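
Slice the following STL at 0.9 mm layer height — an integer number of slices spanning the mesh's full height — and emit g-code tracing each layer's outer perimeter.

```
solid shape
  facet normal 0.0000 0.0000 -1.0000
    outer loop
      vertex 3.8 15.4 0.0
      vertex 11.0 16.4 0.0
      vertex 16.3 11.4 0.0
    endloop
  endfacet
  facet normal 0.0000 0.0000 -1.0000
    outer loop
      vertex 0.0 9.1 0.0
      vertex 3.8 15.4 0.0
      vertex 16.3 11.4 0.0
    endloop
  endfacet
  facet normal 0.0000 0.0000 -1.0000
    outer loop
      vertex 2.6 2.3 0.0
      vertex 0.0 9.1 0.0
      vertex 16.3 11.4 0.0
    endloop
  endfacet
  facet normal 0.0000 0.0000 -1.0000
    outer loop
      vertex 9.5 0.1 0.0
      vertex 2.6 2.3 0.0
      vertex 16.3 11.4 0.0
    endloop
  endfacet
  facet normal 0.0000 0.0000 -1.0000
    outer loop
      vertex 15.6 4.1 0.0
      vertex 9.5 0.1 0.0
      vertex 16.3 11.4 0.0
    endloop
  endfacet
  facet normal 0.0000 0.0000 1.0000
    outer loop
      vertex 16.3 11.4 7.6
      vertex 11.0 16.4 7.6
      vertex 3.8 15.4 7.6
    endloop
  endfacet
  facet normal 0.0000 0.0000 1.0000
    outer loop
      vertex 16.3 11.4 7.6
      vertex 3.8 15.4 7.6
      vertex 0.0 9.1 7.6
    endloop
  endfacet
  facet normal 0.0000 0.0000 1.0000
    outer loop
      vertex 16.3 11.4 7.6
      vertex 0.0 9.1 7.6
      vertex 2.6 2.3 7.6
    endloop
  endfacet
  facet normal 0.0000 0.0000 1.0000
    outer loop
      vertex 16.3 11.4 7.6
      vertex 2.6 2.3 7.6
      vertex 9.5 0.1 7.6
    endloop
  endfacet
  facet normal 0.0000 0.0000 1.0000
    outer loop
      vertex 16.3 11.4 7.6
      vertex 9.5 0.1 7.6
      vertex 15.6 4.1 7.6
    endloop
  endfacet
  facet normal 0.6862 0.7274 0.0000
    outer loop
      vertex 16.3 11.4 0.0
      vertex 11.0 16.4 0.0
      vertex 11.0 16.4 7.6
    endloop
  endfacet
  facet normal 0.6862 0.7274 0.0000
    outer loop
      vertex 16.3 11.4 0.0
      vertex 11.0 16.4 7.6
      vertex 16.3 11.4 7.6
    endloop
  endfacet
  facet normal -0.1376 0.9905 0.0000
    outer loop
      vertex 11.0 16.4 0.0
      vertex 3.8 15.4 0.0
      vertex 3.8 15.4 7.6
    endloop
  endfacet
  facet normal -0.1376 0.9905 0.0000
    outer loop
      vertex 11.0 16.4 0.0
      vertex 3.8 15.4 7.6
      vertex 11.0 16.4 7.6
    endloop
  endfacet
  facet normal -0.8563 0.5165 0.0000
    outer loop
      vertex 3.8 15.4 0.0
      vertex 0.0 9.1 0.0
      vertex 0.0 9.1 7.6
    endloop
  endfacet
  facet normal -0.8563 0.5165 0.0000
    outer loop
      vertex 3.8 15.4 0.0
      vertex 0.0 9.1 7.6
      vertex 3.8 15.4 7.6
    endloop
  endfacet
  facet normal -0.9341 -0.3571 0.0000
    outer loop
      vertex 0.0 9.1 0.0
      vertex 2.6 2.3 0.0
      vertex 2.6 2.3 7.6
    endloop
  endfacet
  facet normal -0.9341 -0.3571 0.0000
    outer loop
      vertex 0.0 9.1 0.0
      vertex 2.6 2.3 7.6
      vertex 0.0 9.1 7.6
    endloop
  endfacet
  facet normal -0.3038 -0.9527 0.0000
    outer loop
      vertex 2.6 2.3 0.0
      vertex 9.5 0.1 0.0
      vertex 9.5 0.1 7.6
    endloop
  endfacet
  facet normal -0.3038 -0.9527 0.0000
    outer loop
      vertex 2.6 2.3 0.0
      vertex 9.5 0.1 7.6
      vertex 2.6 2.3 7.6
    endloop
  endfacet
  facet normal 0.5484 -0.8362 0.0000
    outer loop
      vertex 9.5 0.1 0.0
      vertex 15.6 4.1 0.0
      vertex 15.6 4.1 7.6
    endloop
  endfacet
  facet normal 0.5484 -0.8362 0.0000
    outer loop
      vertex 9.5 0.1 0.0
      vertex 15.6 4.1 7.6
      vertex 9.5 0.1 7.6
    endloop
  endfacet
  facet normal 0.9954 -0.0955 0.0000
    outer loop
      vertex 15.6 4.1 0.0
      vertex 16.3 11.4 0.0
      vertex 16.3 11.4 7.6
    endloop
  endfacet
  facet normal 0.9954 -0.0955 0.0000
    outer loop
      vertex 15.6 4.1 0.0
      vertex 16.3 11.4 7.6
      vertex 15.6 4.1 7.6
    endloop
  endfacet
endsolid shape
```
; perimeter-only toolpath
G21 ; units = mm
G90 ; absolute positioning
G28 ; home
; layer 1
G0 Z0.9
G0 X16.3 Y11.4
G1 X11.0 Y16.4
G1 X3.8 Y15.4
G1 X0.0 Y9.1
G1 X2.6 Y2.3
G1 X9.5 Y0.1
G1 X15.6 Y4.1
G1 X16.3 Y11.4
; layer 2
G0 Z1.9
G0 X16.3 Y11.4
G1 X11.0 Y16.4
G1 X3.8 Y15.4
G1 X0.0 Y9.1
G1 X2.6 Y2.3
G1 X9.5 Y0.1
G1 X15.6 Y4.1
G1 X16.3 Y11.4
; layer 3
G0 Z2.8
G0 X16.3 Y11.4
G1 X11.0 Y16.4
G1 X3.8 Y15.4
G1 X0.0 Y9.1
G1 X2.6 Y2.3
G1 X9.5 Y0.1
G1 X15.6 Y4.1
G1 X16.3 Y11.4
; layer 4
G0 Z3.8
G0 X16.3 Y11.4
G1 X11.0 Y16.4
G1 X3.8 Y15.4
G1 X0.0 Y9.1
G1 X2.6 Y2.3
G1 X9.5 Y0.1
G1 X15.6 Y4.1
G1 X16.3 Y11.4
; layer 5
G0 Z4.8
G0 X16.3 Y11.4
G1 X11.0 Y16.4
G1 X3.8 Y15.4
G1 X0.0 Y9.1
G1 X2.6 Y2.3
G1 X9.5 Y0.1
G1 X15.6 Y4.1
G1 X16.3 Y11.4
; layer 6
G0 Z5.7
G0 X16.3 Y11.4
G1 X11.0 Y16.4
G1 X3.8 Y15.4
G1 X0.0 Y9.1
G1 X2.6 Y2.3
G1 X9.5 Y0.1
G1 X15.6 Y4.1
G1 X16.3 Y11.4
; layer 7
G0 Z6.6
G0 X16.3 Y11.4
G1 X11.0 Y16.4
G1 X3.8 Y15.4
G1 X0.0 Y9.1
G1 X2.6 Y2.3
G1 X9.5 Y0.1
G1 X15.6 Y4.1
G1 X16.3 Y11.4
; layer 8
G0 Z7.6
G0 X16.3 Y11.4
G1 X11.0 Y16.4
G1 X3.8 Y15.4
G1 X0.0 Y9.1
G1 X2.6 Y2.3
G1 X9.5 Y0.1
G1 X15.6 Y4.1
G1 X16.3 Y11.4
M2 ; end

The solid is a regular 7-sided prism (a cylinder approximated with 7 flat sides), circumscribed radius ≈ 8.4 mm, height ≈ 7.6 mm. Slicing at Δz = 0.9 mm — 8 equal slices spanning the solid's height, so layer i sits at z = i·h/8 — gives 8 non-empty perimeters. Each is a 7-segment closed polygon; G0 lifts to the layer z and rapids to the start vertex, then G1 traces the edges.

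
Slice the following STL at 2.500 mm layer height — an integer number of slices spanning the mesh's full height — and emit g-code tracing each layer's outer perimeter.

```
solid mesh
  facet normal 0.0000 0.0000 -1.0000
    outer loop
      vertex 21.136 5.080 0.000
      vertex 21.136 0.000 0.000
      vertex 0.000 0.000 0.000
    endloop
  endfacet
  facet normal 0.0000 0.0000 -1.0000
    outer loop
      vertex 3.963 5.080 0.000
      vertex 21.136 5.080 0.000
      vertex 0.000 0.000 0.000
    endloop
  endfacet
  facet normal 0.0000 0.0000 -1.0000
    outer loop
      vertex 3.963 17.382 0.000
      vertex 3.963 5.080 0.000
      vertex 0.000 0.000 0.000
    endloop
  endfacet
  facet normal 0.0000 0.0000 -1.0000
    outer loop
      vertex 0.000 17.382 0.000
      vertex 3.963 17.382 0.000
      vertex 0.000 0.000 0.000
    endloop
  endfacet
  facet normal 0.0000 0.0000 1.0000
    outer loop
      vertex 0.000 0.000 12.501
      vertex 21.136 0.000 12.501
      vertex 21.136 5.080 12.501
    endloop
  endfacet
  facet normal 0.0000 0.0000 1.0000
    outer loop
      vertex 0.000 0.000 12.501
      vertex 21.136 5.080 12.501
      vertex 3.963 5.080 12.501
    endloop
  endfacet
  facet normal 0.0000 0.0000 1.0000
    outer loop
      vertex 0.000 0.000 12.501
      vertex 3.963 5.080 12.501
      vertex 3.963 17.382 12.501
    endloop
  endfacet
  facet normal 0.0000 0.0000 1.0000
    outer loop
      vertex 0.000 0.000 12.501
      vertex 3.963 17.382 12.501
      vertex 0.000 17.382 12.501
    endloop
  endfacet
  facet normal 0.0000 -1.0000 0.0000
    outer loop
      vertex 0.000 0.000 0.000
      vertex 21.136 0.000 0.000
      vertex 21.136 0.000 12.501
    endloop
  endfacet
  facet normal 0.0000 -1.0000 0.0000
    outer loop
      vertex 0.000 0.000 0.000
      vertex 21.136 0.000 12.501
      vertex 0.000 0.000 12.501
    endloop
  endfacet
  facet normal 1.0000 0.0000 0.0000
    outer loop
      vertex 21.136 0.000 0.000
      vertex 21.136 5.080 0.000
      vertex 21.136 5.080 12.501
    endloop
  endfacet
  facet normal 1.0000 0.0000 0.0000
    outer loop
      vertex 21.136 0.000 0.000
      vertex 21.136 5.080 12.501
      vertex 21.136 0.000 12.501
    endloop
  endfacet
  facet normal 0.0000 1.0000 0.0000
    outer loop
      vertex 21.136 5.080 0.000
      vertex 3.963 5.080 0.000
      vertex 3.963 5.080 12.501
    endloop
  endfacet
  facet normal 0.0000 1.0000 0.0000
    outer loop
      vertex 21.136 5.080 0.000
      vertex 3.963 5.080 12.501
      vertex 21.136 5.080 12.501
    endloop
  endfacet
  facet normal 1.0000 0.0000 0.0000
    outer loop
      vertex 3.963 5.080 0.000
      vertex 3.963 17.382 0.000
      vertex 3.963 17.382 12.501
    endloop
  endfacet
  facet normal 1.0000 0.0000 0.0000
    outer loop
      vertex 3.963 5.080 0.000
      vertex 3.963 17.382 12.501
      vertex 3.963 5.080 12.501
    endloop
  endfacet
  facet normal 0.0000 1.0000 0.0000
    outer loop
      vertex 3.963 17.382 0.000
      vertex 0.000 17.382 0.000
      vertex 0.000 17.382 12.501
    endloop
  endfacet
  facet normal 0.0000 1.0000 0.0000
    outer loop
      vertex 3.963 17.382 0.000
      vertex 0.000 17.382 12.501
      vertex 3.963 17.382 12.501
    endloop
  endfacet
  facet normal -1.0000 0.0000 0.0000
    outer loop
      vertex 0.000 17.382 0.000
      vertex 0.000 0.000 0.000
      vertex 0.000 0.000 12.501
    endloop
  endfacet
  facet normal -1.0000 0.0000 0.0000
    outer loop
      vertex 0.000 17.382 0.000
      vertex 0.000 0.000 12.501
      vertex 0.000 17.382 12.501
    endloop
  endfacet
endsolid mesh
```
; perimeter-only toolpath
G21 ; units = mm
G90 ; absolute positioning
G28 ; home
; layer 1
G0 Z2.500
G0 X0.000 Y0.000
G1 X21.136 Y0.000
G1 X21.136 Y5.080
G1 X3.963 Y5.080
G1 X3.963 Y17.382
G1 X0.000 Y17.382
G1 X0.000 Y0.000
; layer 2
G0 Z5.000
G0 X0.000 Y0.000
G1 X21.136 Y0.000
G1 X21.136 Y5.080
G1 X3.963 Y5.080
G1 X3.963 Y17.382
G1 X0.000 Y17.382
G1 X0.000 Y0.000
; layer 3
G0 Z7.501
G0 X0.000 Y0.000
G1 X21.136 Y0.000
G1 X21.136 Y5.080
G1 X3.963 Y5.080
G1 X3.963 Y17.382
G1 X0.000 Y17.382
G1 X0.000 Y0.000
; layer 4
G0 Z10.001
G0 X0.000 Y0.000
G1 X21.136 Y0.000
G1 X21.136 Y5.080
G1 X3.963 Y5.080
G1 X3.963 Y17.382
G1 X0.000 Y17.382
G1 X0.000 Y0.000
; layer 5
G0 Z12.501
G0 X0.000 Y0.000
G1 X21.136 Y0.000
G1 X21.136 Y5.080
G1 X3.963 Y5.080
G1 X3.963 Y17.382
G1 X0.000 Y17.382
G1 X0.000 Y0.000
M2 ; end

The solid is an L-shaped prism: outer 21.1 × 17.4 mm, arm thicknesses ≈ 5.08 mm (horizontal) and 3.96 mm (vertical), extruded 12.5 mm in z. Slicing at Δz = 2.500 mm — 5 equal slices spanning the solid's height, so layer i sits at z = i·h/5 — gives 5 non-empty perimeters. Each is a 6-segment closed polygon; G0 lifts to the layer z and rapids to the start vertex, then G1 traces the edges.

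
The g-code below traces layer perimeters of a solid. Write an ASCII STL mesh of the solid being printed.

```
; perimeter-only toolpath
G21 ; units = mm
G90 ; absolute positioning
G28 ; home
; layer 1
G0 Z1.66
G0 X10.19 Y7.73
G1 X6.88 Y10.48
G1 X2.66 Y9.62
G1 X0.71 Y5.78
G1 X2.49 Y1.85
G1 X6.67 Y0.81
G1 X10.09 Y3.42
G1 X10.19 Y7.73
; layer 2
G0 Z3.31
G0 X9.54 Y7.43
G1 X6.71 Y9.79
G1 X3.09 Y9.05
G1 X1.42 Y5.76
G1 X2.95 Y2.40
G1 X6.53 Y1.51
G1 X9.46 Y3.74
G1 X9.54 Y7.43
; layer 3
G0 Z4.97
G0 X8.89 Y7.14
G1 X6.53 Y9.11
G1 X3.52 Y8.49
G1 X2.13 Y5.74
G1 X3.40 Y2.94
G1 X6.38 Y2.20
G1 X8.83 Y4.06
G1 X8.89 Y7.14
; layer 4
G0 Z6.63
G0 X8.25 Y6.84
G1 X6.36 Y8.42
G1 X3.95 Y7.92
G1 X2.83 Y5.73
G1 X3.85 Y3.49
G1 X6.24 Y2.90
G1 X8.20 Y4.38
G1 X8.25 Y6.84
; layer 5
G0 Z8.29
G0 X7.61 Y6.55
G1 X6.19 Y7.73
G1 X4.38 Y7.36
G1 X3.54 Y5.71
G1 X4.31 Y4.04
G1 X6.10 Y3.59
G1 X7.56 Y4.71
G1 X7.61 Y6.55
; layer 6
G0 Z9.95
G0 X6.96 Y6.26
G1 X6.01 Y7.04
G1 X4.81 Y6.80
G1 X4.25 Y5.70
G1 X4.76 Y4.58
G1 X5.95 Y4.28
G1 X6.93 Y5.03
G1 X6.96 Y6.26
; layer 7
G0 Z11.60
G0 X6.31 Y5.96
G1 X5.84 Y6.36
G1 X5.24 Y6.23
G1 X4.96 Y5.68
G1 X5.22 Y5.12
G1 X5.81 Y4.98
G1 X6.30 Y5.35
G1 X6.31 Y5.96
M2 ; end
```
solid part
  facet normal 0.0000 0.0000 -1.0000
    outer loop
      vertex 2.23 10.18 0.00
      vertex 7.05 11.17 0.00
      vertex 10.83 8.02 0.00
    endloop
  endfacet
  facet normal 0.0000 0.0000 -1.0000
    outer loop
      vertex 0.00 5.79 0.00
      vertex 2.23 10.18 0.00
      vertex 10.83 8.02 0.00
    endloop
  endfacet
  facet normal 0.0000 0.0000 -1.0000
    outer loop
      vertex 2.04 1.31 0.00
      vertex 0.00 5.79 0.00
      vertex 10.83 8.02 0.00
    endloop
  endfacet
  facet normal 0.0000 0.0000 -1.0000
    outer loop
      vertex 6.81 0.12 0.00
      vertex 2.04 1.31 0.00
      vertex 10.83 8.02 0.00
    endloop
  endfacet
  facet normal 0.0000 0.0000 -1.0000
    outer loop
      vertex 10.72 3.10 0.00
      vertex 6.81 0.12 0.00
      vertex 10.83 8.02 0.00
    endloop
  endfacet
  facet normal 0.5974 0.7169 0.3595
    outer loop
      vertex 10.83 8.02 0.00
      vertex 7.05 11.17 0.00
      vertex 5.67 5.67 13.26
    endloop
  endfacet
  facet normal -0.1877 0.9140 0.3596
    outer loop
      vertex 7.05 11.17 0.00
      vertex 2.23 10.18 0.00
      vertex 5.67 5.67 13.26
    endloop
  endfacet
  facet normal -0.8319 0.4226 0.3596
    outer loop
      vertex 2.23 10.18 0.00
      vertex 0.00 5.79 0.00
      vertex 5.67 5.67 13.26
    endloop
  endfacet
  facet normal -0.8492 -0.3867 0.3596
    outer loop
      vertex 0.00 5.79 0.00
      vertex 2.04 1.31 0.00
      vertex 5.67 5.67 13.26
    endloop
  endfacet
  facet normal -0.2259 -0.9054 0.3595
    outer loop
      vertex 2.04 1.31 0.00
      vertex 6.81 0.12 0.00
      vertex 5.67 5.67 13.26
    endloop
  endfacet
  facet normal 0.5657 -0.7422 0.3593
    outer loop
      vertex 6.81 0.12 0.00
      vertex 10.72 3.10 0.00
      vertex 5.67 5.67 13.26
    endloop
  endfacet
  facet normal 0.9330 -0.0209 0.3594
    outer loop
      vertex 10.72 3.10 0.00
      vertex 10.83 8.02 0.00
      vertex 5.67 5.67 13.26
    endloop
  endfacet
endsolid part

The G0 Z moves step by Δz≈1.66 mm. The G1 loops shrink linearly with z, so the solid tapers from its base footprint up to z≈13.3. Closing with a flat bottom cap and the tapered top and triangulating gives 12 facets — a regular 7-sided pyramid, base circumscribed radius ≈ 5.67 mm, apex at z ≈ 13.3 mm.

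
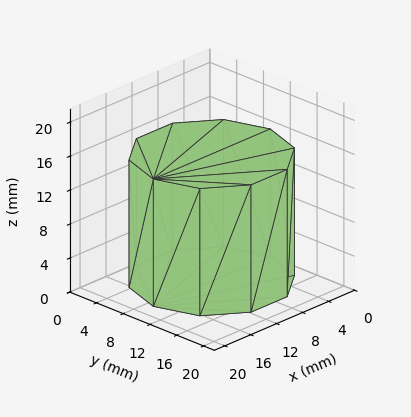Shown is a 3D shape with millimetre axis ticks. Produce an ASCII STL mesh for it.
Reading the render: the shape is a regular 10-sided prism (a cylinder approximated with 10 flat sides), circumscribed radius ≈ 9 mm, height ≈ 15 mm (dimensions read to the nearest mm from the axis ticks). For the STL, each face is triangulated and given an outward normal.

solid part
  facet normal 0.0000 0.0000 -1.0000
    outer loop
      vertex 11.78 17.56 0.00
      vertex 16.28 14.29 0.00
      vertex 18.00 9.00 0.00
    endloop
  endfacet
  facet normal 0.0000 0.0000 -1.0000
    outer loop
      vertex 6.22 17.56 0.00
      vertex 11.78 17.56 0.00
      vertex 18.00 9.00 0.00
    endloop
  endfacet
  facet normal 0.0000 0.0000 -1.0000
    outer loop
      vertex 1.72 14.29 0.00
      vertex 6.22 17.56 0.00
      vertex 18.00 9.00 0.00
    endloop
  endfacet
  facet normal 0.0000 0.0000 -1.0000
    outer loop
      vertex 0.00 9.00 0.00
      vertex 1.72 14.29 0.00
      vertex 18.00 9.00 0.00
    endloop
  endfacet
  facet normal 0.0000 0.0000 -1.0000
    outer loop
      vertex 1.72 3.71 0.00
      vertex 0.00 9.00 0.00
      vertex 18.00 9.00 0.00
    endloop
  endfacet
  facet normal 0.0000 0.0000 -1.0000
    outer loop
      vertex 6.22 0.44 0.00
      vertex 1.72 3.71 0.00
      vertex 18.00 9.00 0.00
    endloop
  endfacet
  facet normal 0.0000 0.0000 -1.0000
    outer loop
      vertex 11.78 0.44 0.00
      vertex 6.22 0.44 0.00
      vertex 18.00 9.00 0.00
    endloop
  endfacet
  facet normal 0.0000 0.0000 -1.0000
    outer loop
      vertex 16.28 3.71 0.00
      vertex 11.78 0.44 0.00
      vertex 18.00 9.00 0.00
    endloop
  endfacet
  facet normal 0.0000 0.0000 1.0000
    outer loop
      vertex 18.00 9.00 15.00
      vertex 16.28 14.29 15.00
      vertex 11.78 17.56 15.00
    endloop
  endfacet
  facet normal 0.0000 0.0000 1.0000
    outer loop
      vertex 18.00 9.00 15.00
      vertex 11.78 17.56 15.00
      vertex 6.22 17.56 15.00
    endloop
  endfacet
  facet normal 0.0000 0.0000 1.0000
    outer loop
      vertex 18.00 9.00 15.00
      vertex 6.22 17.56 15.00
      vertex 1.72 14.29 15.00
    endloop
  endfacet
  facet normal 0.0000 0.0000 1.0000
    outer loop
      vertex 18.00 9.00 15.00
      vertex 1.72 14.29 15.00
      vertex 0.00 9.00 15.00
    endloop
  endfacet
  facet normal 0.0000 0.0000 1.0000
    outer loop
      vertex 18.00 9.00 15.00
      vertex 0.00 9.00 15.00
      vertex 1.72 3.71 15.00
    endloop
  endfacet
  facet normal 0.0000 0.0000 1.0000
    outer loop
      vertex 18.00 9.00 15.00
      vertex 1.72 3.71 15.00
      vertex 6.22 0.44 15.00
    endloop
  endfacet
  facet normal 0.0000 0.0000 1.0000
    outer loop
      vertex 18.00 9.00 15.00
      vertex 6.22 0.44 15.00
      vertex 11.78 0.44 15.00
    endloop
  endfacet
  facet normal 0.0000 0.0000 1.0000
    outer loop
      vertex 18.00 9.00 15.00
      vertex 11.78 0.44 15.00
      vertex 16.28 3.71 15.00
    endloop
  endfacet
  facet normal 0.9510 0.3092 0.0000
    outer loop
      vertex 18.00 9.00 0.00
      vertex 16.28 14.29 0.00
      vertex 16.28 14.29 15.00
    endloop
  endfacet
  facet normal 0.9510 0.3092 0.0000
    outer loop
      vertex 18.00 9.00 0.00
      vertex 16.28 14.29 15.00
      vertex 18.00 9.00 15.00
    endloop
  endfacet
  facet normal 0.5879 0.8090 0.0000
    outer loop
      vertex 16.28 14.29 0.00
      vertex 11.78 17.56 0.00
      vertex 11.78 17.56 15.00
    endloop
  endfacet
  facet normal 0.5879 0.8090 0.0000
    outer loop
      vertex 16.28 14.29 0.00
      vertex 11.78 17.56 15.00
      vertex 16.28 14.29 15.00
    endloop
  endfacet
  facet normal 0.0000 1.0000 0.0000
    outer loop
      vertex 11.78 17.56 0.00
      vertex 6.22 17.56 0.00
      vertex 6.22 17.56 15.00
    endloop
  endfacet
  facet normal 0.0000 1.0000 0.0000
    outer loop
      vertex 11.78 17.56 0.00
      vertex 6.22 17.56 15.00
      vertex 11.78 17.56 15.00
    endloop
  endfacet
  facet normal -0.5879 0.8090 0.0000
    outer loop
      vertex 6.22 17.56 0.00
      vertex 1.72 14.29 0.00
      vertex 1.72 14.29 15.00
    endloop
  endfacet
  facet normal -0.5879 0.8090 0.0000
    outer loop
      vertex 6.22 17.56 0.00
      vertex 1.72 14.29 15.00
      vertex 6.22 17.56 15.00
    endloop
  endfacet
  facet normal -0.9510 0.3092 0.0000
    outer loop
      vertex 1.72 14.29 0.00
      vertex 0.00 9.00 0.00
      vertex 0.00 9.00 15.00
    endloop
  endfacet
  facet normal -0.9510 0.3092 0.0000
    outer loop
      vertex 1.72 14.29 0.00
      vertex 0.00 9.00 15.00
      vertex 1.72 14.29 15.00
    endloop
  endfacet
  facet normal -0.9510 -0.3092 0.0000
    outer loop
      vertex 0.00 9.00 0.00
      vertex 1.72 3.71 0.00
      vertex 1.72 3.71 15.00
    endloop
  endfacet
  facet normal -0.9510 -0.3092 0.0000
    outer loop
      vertex 0.00 9.00 0.00
      vertex 1.72 3.71 15.00
      vertex 0.00 9.00 15.00
    endloop
  endfacet
  facet normal -0.5879 -0.8090 0.0000
    outer loop
      vertex 1.72 3.71 0.00
      vertex 6.22 0.44 0.00
      vertex 6.22 0.44 15.00
    endloop
  endfacet
  facet normal -0.5879 -0.8090 0.0000
    outer loop
      vertex 1.72 3.71 0.00
      vertex 6.22 0.44 15.00
      vertex 1.72 3.71 15.00
    endloop
  endfacet
  facet normal 0.0000 -1.0000 0.0000
    outer loop
      vertex 6.22 0.44 0.00
      vertex 11.78 0.44 0.00
      vertex 11.78 0.44 15.00
    endloop
  endfacet
  facet normal 0.0000 -1.0000 0.0000
    outer loop
      vertex 6.22 0.44 0.00
      vertex 11.78 0.44 15.00
      vertex 6.22 0.44 15.00
    endloop
  endfacet
  facet normal 0.5879 -0.8090 0.0000
    outer loop
      vertex 11.78 0.44 0.00
      vertex 16.28 3.71 0.00
      vertex 16.28 3.71 15.00
    endloop
  endfacet
  facet normal 0.5879 -0.8090 0.0000
    outer loop
      vertex 11.78 0.44 0.00
      vertex 16.28 3.71 15.00
      vertex 11.78 0.44 15.00
    endloop
  endfacet
  facet normal 0.9510 -0.3092 0.0000
    outer loop
      vertex 16.28 3.71 0.00
      vertex 18.00 9.00 0.00
      vertex 18.00 9.00 15.00
    endloop
  endfacet
  facet normal 0.9510 -0.3092 0.0000
    outer loop
      vertex 16.28 3.71 0.00
      vertex 18.00 9.00 15.00
      vertex 16.28 3.71 15.00
    endloop
  endfacet
endsolid part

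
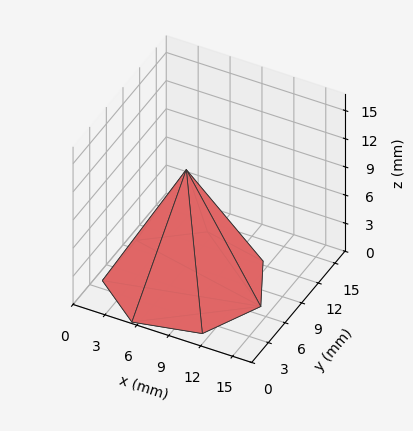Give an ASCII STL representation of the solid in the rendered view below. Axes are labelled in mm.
Reading the render: the shape is a regular 7-sided pyramid, base circumscribed radius ≈ 7 mm, apex at z ≈ 12 mm (dimensions read to the nearest mm from the axis ticks). For the STL, each face is triangulated and given an outward normal.

solid part
  facet normal 0.0000 0.0000 -1.0000
    outer loop
      vertex 5.44 13.82 0.00
      vertex 11.36 12.47 0.00
      vertex 14.00 7.00 0.00
    endloop
  endfacet
  facet normal 0.0000 0.0000 -1.0000
    outer loop
      vertex 0.69 10.04 0.00
      vertex 5.44 13.82 0.00
      vertex 14.00 7.00 0.00
    endloop
  endfacet
  facet normal 0.0000 0.0000 -1.0000
    outer loop
      vertex 0.69 3.96 0.00
      vertex 0.69 10.04 0.00
      vertex 14.00 7.00 0.00
    endloop
  endfacet
  facet normal 0.0000 0.0000 -1.0000
    outer loop
      vertex 5.44 0.18 0.00
      vertex 0.69 3.96 0.00
      vertex 14.00 7.00 0.00
    endloop
  endfacet
  facet normal 0.0000 0.0000 -1.0000
    outer loop
      vertex 11.36 1.53 0.00
      vertex 5.44 0.18 0.00
      vertex 14.00 7.00 0.00
    endloop
  endfacet
  facet normal 0.7973 0.3848 0.4651
    outer loop
      vertex 14.00 7.00 0.00
      vertex 11.36 12.47 0.00
      vertex 7.00 7.00 12.00
    endloop
  endfacet
  facet normal 0.1968 0.8632 0.4650
    outer loop
      vertex 11.36 12.47 0.00
      vertex 5.44 13.82 0.00
      vertex 7.00 7.00 12.00
    endloop
  endfacet
  facet normal -0.5512 0.6926 0.4653
    outer loop
      vertex 5.44 13.82 0.00
      vertex 0.69 10.04 0.00
      vertex 7.00 7.00 12.00
    endloop
  endfacet
  facet normal -0.8851 0.0000 0.4654
    outer loop
      vertex 0.69 10.04 0.00
      vertex 0.69 3.96 0.00
      vertex 7.00 7.00 12.00
    endloop
  endfacet
  facet normal -0.5512 -0.6926 0.4653
    outer loop
      vertex 0.69 3.96 0.00
      vertex 5.44 0.18 0.00
      vertex 7.00 7.00 12.00
    endloop
  endfacet
  facet normal 0.1968 -0.8632 0.4650
    outer loop
      vertex 5.44 0.18 0.00
      vertex 11.36 1.53 0.00
      vertex 7.00 7.00 12.00
    endloop
  endfacet
  facet normal 0.7973 -0.3848 0.4651
    outer loop
      vertex 11.36 1.53 0.00
      vertex 14.00 7.00 0.00
      vertex 7.00 7.00 12.00
    endloop
  endfacet
endsolid part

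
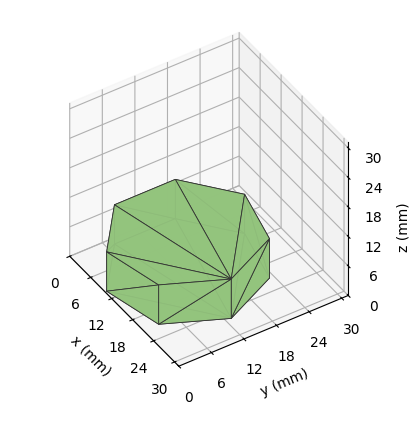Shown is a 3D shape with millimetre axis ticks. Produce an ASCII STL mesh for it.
Reading the render: the shape is a regular 7-sided prism (a cylinder approximated with 7 flat sides), circumscribed radius ≈ 13 mm, height ≈ 8 mm (dimensions read to the nearest mm from the axis ticks). For the STL, each face is triangulated and given an outward normal.

solid part
  facet normal 0.0000 0.0000 -1.0000
    outer loop
      vertex 10.1 25.7 0.0
      vertex 21.1 23.2 0.0
      vertex 26.0 13.0 0.0
    endloop
  endfacet
  facet normal 0.0000 0.0000 -1.0000
    outer loop
      vertex 1.3 18.6 0.0
      vertex 10.1 25.7 0.0
      vertex 26.0 13.0 0.0
    endloop
  endfacet
  facet normal 0.0000 0.0000 -1.0000
    outer loop
      vertex 1.3 7.4 0.0
      vertex 1.3 18.6 0.0
      vertex 26.0 13.0 0.0
    endloop
  endfacet
  facet normal 0.0000 0.0000 -1.0000
    outer loop
      vertex 10.1 0.3 0.0
      vertex 1.3 7.4 0.0
      vertex 26.0 13.0 0.0
    endloop
  endfacet
  facet normal 0.0000 0.0000 -1.0000
    outer loop
      vertex 21.1 2.8 0.0
      vertex 10.1 0.3 0.0
      vertex 26.0 13.0 0.0
    endloop
  endfacet
  facet normal 0.0000 0.0000 1.0000
    outer loop
      vertex 26.0 13.0 8.0
      vertex 21.1 23.2 8.0
      vertex 10.1 25.7 8.0
    endloop
  endfacet
  facet normal 0.0000 0.0000 1.0000
    outer loop
      vertex 26.0 13.0 8.0
      vertex 10.1 25.7 8.0
      vertex 1.3 18.6 8.0
    endloop
  endfacet
  facet normal 0.0000 0.0000 1.0000
    outer loop
      vertex 26.0 13.0 8.0
      vertex 1.3 18.6 8.0
      vertex 1.3 7.4 8.0
    endloop
  endfacet
  facet normal 0.0000 0.0000 1.0000
    outer loop
      vertex 26.0 13.0 8.0
      vertex 1.3 7.4 8.0
      vertex 10.1 0.3 8.0
    endloop
  endfacet
  facet normal 0.0000 0.0000 1.0000
    outer loop
      vertex 26.0 13.0 8.0
      vertex 10.1 0.3 8.0
      vertex 21.1 2.8 8.0
    endloop
  endfacet
  facet normal 0.9014 0.4330 0.0000
    outer loop
      vertex 26.0 13.0 0.0
      vertex 21.1 23.2 0.0
      vertex 21.1 23.2 8.0
    endloop
  endfacet
  facet normal 0.9014 0.4330 0.0000
    outer loop
      vertex 26.0 13.0 0.0
      vertex 21.1 23.2 8.0
      vertex 26.0 13.0 8.0
    endloop
  endfacet
  facet normal 0.2216 0.9751 0.0000
    outer loop
      vertex 21.1 23.2 0.0
      vertex 10.1 25.7 0.0
      vertex 10.1 25.7 8.0
    endloop
  endfacet
  facet normal 0.2216 0.9751 0.0000
    outer loop
      vertex 21.1 23.2 0.0
      vertex 10.1 25.7 8.0
      vertex 21.1 23.2 8.0
    endloop
  endfacet
  facet normal -0.6279 0.7783 0.0000
    outer loop
      vertex 10.1 25.7 0.0
      vertex 1.3 18.6 0.0
      vertex 1.3 18.6 8.0
    endloop
  endfacet
  facet normal -0.6279 0.7783 0.0000
    outer loop
      vertex 10.1 25.7 0.0
      vertex 1.3 18.6 8.0
      vertex 10.1 25.7 8.0
    endloop
  endfacet
  facet normal -1.0000 0.0000 0.0000
    outer loop
      vertex 1.3 18.6 0.0
      vertex 1.3 7.4 0.0
      vertex 1.3 7.4 8.0
    endloop
  endfacet
  facet normal -1.0000 0.0000 0.0000
    outer loop
      vertex 1.3 18.6 0.0
      vertex 1.3 7.4 8.0
      vertex 1.3 18.6 8.0
    endloop
  endfacet
  facet normal -0.6279 -0.7783 0.0000
    outer loop
      vertex 1.3 7.4 0.0
      vertex 10.1 0.3 0.0
      vertex 10.1 0.3 8.0
    endloop
  endfacet
  facet normal -0.6279 -0.7783 0.0000
    outer loop
      vertex 1.3 7.4 0.0
      vertex 10.1 0.3 8.0
      vertex 1.3 7.4 8.0
    endloop
  endfacet
  facet normal 0.2216 -0.9751 0.0000
    outer loop
      vertex 10.1 0.3 0.0
      vertex 21.1 2.8 0.0
      vertex 21.1 2.8 8.0
    endloop
  endfacet
  facet normal 0.2216 -0.9751 0.0000
    outer loop
      vertex 10.1 0.3 0.0
      vertex 21.1 2.8 8.0
      vertex 10.1 0.3 8.0
    endloop
  endfacet
  facet normal 0.9014 -0.4330 0.0000
    outer loop
      vertex 21.1 2.8 0.0
      vertex 26.0 13.0 0.0
      vertex 26.0 13.0 8.0
    endloop
  endfacet
  facet normal 0.9014 -0.4330 0.0000
    outer loop
      vertex 21.1 2.8 0.0
      vertex 26.0 13.0 8.0
      vertex 21.1 2.8 8.0
    endloop
  endfacet
endsolid part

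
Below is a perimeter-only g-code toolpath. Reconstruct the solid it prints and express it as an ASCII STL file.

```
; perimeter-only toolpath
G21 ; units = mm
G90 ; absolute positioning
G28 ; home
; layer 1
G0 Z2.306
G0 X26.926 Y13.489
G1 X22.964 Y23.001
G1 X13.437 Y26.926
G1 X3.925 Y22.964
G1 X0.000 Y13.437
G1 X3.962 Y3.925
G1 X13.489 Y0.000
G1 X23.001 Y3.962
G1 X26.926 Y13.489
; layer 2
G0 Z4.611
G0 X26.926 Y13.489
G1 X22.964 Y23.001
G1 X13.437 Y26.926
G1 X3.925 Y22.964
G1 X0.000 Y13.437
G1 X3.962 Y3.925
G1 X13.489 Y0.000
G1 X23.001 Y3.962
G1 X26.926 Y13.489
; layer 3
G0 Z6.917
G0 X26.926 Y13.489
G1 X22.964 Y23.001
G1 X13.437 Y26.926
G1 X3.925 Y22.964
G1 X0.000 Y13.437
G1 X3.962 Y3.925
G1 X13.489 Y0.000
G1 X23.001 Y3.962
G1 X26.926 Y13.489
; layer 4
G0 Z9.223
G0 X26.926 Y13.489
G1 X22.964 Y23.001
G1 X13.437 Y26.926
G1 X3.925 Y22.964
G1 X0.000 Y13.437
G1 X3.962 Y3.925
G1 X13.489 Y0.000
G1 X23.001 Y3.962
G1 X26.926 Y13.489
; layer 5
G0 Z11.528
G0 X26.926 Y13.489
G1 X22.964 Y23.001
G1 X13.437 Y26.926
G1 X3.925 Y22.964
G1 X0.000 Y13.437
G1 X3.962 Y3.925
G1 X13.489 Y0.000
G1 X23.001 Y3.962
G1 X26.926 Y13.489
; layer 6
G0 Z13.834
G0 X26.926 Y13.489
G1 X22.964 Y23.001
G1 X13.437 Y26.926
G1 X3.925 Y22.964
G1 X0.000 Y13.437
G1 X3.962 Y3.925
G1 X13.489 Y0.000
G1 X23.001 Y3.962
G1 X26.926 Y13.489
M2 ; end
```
solid part
  facet normal 0.0000 0.0000 -1.0000
    outer loop
      vertex 13.437 26.926 0.000
      vertex 22.964 23.001 0.000
      vertex 26.926 13.489 0.000
    endloop
  endfacet
  facet normal 0.0000 0.0000 -1.0000
    outer loop
      vertex 3.925 22.964 0.000
      vertex 13.437 26.926 0.000
      vertex 26.926 13.489 0.000
    endloop
  endfacet
  facet normal 0.0000 0.0000 -1.0000
    outer loop
      vertex 0.000 13.437 0.000
      vertex 3.925 22.964 0.000
      vertex 26.926 13.489 0.000
    endloop
  endfacet
  facet normal 0.0000 0.0000 -1.0000
    outer loop
      vertex 3.962 3.925 0.000
      vertex 0.000 13.437 0.000
      vertex 26.926 13.489 0.000
    endloop
  endfacet
  facet normal 0.0000 0.0000 -1.0000
    outer loop
      vertex 13.489 0.000 0.000
      vertex 3.962 3.925 0.000
      vertex 26.926 13.489 0.000
    endloop
  endfacet
  facet normal 0.0000 0.0000 -1.0000
    outer loop
      vertex 23.001 3.962 0.000
      vertex 13.489 0.000 0.000
      vertex 26.926 13.489 0.000
    endloop
  endfacet
  facet normal 0.0000 0.0000 1.0000
    outer loop
      vertex 26.926 13.489 13.834
      vertex 22.964 23.001 13.834
      vertex 13.437 26.926 13.834
    endloop
  endfacet
  facet normal 0.0000 0.0000 1.0000
    outer loop
      vertex 26.926 13.489 13.834
      vertex 13.437 26.926 13.834
      vertex 3.925 22.964 13.834
    endloop
  endfacet
  facet normal 0.0000 0.0000 1.0000
    outer loop
      vertex 26.926 13.489 13.834
      vertex 3.925 22.964 13.834
      vertex 0.000 13.437 13.834
    endloop
  endfacet
  facet normal 0.0000 0.0000 1.0000
    outer loop
      vertex 26.926 13.489 13.834
      vertex 0.000 13.437 13.834
      vertex 3.962 3.925 13.834
    endloop
  endfacet
  facet normal 0.0000 0.0000 1.0000
    outer loop
      vertex 26.926 13.489 13.834
      vertex 3.962 3.925 13.834
      vertex 13.489 0.000 13.834
    endloop
  endfacet
  facet normal 0.0000 0.0000 1.0000
    outer loop
      vertex 26.926 13.489 13.834
      vertex 13.489 0.000 13.834
      vertex 23.001 3.962 13.834
    endloop
  endfacet
  facet normal 0.9231 0.3845 0.0000
    outer loop
      vertex 26.926 13.489 0.000
      vertex 22.964 23.001 0.000
      vertex 22.964 23.001 13.834
    endloop
  endfacet
  facet normal 0.9231 0.3845 0.0000
    outer loop
      vertex 26.926 13.489 0.000
      vertex 22.964 23.001 13.834
      vertex 26.926 13.489 13.834
    endloop
  endfacet
  facet normal 0.3809 0.9246 0.0000
    outer loop
      vertex 22.964 23.001 0.000
      vertex 13.437 26.926 0.000
      vertex 13.437 26.926 13.834
    endloop
  endfacet
  facet normal 0.3809 0.9246 0.0000
    outer loop
      vertex 22.964 23.001 0.000
      vertex 13.437 26.926 13.834
      vertex 22.964 23.001 13.834
    endloop
  endfacet
  facet normal -0.3845 0.9231 0.0000
    outer loop
      vertex 13.437 26.926 0.000
      vertex 3.925 22.964 0.000
      vertex 3.925 22.964 13.834
    endloop
  endfacet
  facet normal -0.3845 0.9231 0.0000
    outer loop
      vertex 13.437 26.926 0.000
      vertex 3.925 22.964 13.834
      vertex 13.437 26.926 13.834
    endloop
  endfacet
  facet normal -0.9246 0.3809 0.0000
    outer loop
      vertex 3.925 22.964 0.000
      vertex 0.000 13.437 0.000
      vertex 0.000 13.437 13.834
    endloop
  endfacet
  facet normal -0.9246 0.3809 0.0000
    outer loop
      vertex 3.925 22.964 0.000
      vertex 0.000 13.437 13.834
      vertex 3.925 22.964 13.834
    endloop
  endfacet
  facet normal -0.9231 -0.3845 0.0000
    outer loop
      vertex 0.000 13.437 0.000
      vertex 3.962 3.925 0.000
      vertex 3.962 3.925 13.834
    endloop
  endfacet
  facet normal -0.9231 -0.3845 0.0000
    outer loop
      vertex 0.000 13.437 0.000
      vertex 3.962 3.925 13.834
      vertex 0.000 13.437 13.834
    endloop
  endfacet
  facet normal -0.3809 -0.9246 0.0000
    outer loop
      vertex 3.962 3.925 0.000
      vertex 13.489 0.000 0.000
      vertex 13.489 0.000 13.834
    endloop
  endfacet
  facet normal -0.3809 -0.9246 0.0000
    outer loop
      vertex 3.962 3.925 0.000
      vertex 13.489 0.000 13.834
      vertex 3.962 3.925 13.834
    endloop
  endfacet
  facet normal 0.3845 -0.9231 0.0000
    outer loop
      vertex 13.489 0.000 0.000
      vertex 23.001 3.962 0.000
      vertex 23.001 3.962 13.834
    endloop
  endfacet
  facet normal 0.3845 -0.9231 0.0000
    outer loop
      vertex 13.489 0.000 0.000
      vertex 23.001 3.962 13.834
      vertex 13.489 0.000 13.834
    endloop
  endfacet
  facet normal 0.9246 -0.3809 0.0000
    outer loop
      vertex 23.001 3.962 0.000
      vertex 26.926 13.489 0.000
      vertex 26.926 13.489 13.834
    endloop
  endfacet
  facet normal 0.9246 -0.3809 0.0000
    outer loop
      vertex 23.001 3.962 0.000
      vertex 26.926 13.489 13.834
      vertex 23.001 3.962 13.834
    endloop
  endfacet
endsolid part

The G0 Z moves step by Δz≈2.306 mm. Every layer's G1 loop is the same polygon, so the solid is a straight extrusion of it from z=0 to z≈13.8. Closing with flat bottom and top caps and triangulating gives 28 facets — a regular 8-sided prism (a cylinder approximated with 8 flat sides), circumscribed radius ≈ 13.5 mm, height ≈ 13.8 mm.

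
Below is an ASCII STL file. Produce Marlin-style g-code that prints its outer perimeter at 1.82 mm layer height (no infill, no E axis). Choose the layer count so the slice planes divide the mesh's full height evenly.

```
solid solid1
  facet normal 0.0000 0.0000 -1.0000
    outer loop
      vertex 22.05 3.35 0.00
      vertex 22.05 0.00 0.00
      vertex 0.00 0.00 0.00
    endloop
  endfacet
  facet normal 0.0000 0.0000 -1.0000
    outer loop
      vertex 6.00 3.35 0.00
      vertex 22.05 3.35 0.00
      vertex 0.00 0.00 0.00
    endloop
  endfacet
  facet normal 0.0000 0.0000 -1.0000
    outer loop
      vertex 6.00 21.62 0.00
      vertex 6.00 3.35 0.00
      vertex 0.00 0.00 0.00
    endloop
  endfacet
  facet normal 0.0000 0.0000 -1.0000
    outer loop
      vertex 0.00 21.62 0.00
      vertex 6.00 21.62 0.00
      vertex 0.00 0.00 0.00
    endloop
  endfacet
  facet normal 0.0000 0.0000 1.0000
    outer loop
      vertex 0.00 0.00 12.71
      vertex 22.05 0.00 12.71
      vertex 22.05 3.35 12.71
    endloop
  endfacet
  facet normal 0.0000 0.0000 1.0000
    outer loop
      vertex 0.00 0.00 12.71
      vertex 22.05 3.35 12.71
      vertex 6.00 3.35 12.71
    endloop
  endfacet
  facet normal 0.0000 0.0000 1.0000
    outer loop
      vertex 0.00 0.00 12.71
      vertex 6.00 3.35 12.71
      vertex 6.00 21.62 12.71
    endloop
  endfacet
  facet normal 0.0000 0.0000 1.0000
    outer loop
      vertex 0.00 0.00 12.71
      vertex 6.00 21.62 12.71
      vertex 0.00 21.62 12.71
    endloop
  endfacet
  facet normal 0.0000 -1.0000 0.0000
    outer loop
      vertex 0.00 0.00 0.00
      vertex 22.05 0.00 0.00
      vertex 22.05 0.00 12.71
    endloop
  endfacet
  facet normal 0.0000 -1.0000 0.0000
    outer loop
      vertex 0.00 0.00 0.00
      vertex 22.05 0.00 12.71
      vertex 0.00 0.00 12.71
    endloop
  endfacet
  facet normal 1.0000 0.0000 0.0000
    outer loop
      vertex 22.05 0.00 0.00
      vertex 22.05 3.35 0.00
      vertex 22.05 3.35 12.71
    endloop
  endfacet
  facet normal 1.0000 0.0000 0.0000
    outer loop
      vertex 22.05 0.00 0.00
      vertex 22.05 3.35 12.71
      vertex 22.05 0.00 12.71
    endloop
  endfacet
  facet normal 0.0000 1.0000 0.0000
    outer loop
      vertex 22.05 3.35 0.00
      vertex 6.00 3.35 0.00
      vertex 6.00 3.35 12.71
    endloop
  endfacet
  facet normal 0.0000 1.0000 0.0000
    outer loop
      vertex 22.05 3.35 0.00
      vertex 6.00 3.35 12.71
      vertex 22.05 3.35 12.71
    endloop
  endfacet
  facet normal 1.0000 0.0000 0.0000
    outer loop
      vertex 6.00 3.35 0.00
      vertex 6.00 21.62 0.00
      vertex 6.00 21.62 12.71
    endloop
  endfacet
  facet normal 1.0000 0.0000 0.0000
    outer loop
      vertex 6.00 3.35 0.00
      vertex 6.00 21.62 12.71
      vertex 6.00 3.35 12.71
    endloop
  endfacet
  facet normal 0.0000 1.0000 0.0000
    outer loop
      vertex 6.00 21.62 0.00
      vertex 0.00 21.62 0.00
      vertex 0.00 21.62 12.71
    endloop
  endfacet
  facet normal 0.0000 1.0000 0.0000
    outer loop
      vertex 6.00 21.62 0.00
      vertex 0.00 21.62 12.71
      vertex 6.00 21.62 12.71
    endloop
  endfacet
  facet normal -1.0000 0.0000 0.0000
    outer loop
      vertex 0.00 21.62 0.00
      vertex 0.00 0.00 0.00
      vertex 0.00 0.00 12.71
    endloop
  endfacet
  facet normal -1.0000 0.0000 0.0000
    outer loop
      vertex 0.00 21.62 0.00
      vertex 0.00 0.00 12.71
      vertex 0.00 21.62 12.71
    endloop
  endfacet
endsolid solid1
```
; perimeter-only toolpath
G21 ; units = mm
G90 ; absolute positioning
G28 ; home
; layer 1
G0 Z1.82
G0 X0.00 Y0.00
G1 X22.05 Y0.00
G1 X22.05 Y3.35
G1 X6.00 Y3.35
G1 X6.00 Y21.62
G1 X0.00 Y21.62
G1 X0.00 Y0.00
; layer 2
G0 Z3.63
G0 X0.00 Y0.00
G1 X22.05 Y0.00
G1 X22.05 Y3.35
G1 X6.00 Y3.35
G1 X6.00 Y21.62
G1 X0.00 Y21.62
G1 X0.00 Y0.00
; layer 3
G0 Z5.45
G0 X0.00 Y0.00
G1 X22.05 Y0.00
G1 X22.05 Y3.35
G1 X6.00 Y3.35
G1 X6.00 Y21.62
G1 X0.00 Y21.62
G1 X0.00 Y0.00
; layer 4
G0 Z7.26
G0 X0.00 Y0.00
G1 X22.05 Y0.00
G1 X22.05 Y3.35
G1 X6.00 Y3.35
G1 X6.00 Y21.62
G1 X0.00 Y21.62
G1 X0.00 Y0.00
; layer 5
G0 Z9.08
G0 X0.00 Y0.00
G1 X22.05 Y0.00
G1 X22.05 Y3.35
G1 X6.00 Y3.35
G1 X6.00 Y21.62
G1 X0.00 Y21.62
G1 X0.00 Y0.00
; layer 6
G0 Z10.89
G0 X0.00 Y0.00
G1 X22.05 Y0.00
G1 X22.05 Y3.35
G1 X6.00 Y3.35
G1 X6.00 Y21.62
G1 X0.00 Y21.62
G1 X0.00 Y0.00
; layer 7
G0 Z12.71
G0 X0.00 Y0.00
G1 X22.05 Y0.00
G1 X22.05 Y3.35
G1 X6.00 Y3.35
G1 X6.00 Y21.62
G1 X0.00 Y21.62
G1 X0.00 Y0.00
M2 ; end

The solid is an L-shaped prism: outer 22.1 × 21.6 mm, arm thicknesses ≈ 3.35 mm (horizontal) and 6 mm (vertical), extruded 12.7 mm in z. Slicing at Δz = 1.82 mm — 7 equal slices spanning the solid's height, so layer i sits at z = i·h/7 — gives 7 non-empty perimeters. Each is a 6-segment closed polygon; G0 lifts to the layer z and rapids to the start vertex, then G1 traces the edges.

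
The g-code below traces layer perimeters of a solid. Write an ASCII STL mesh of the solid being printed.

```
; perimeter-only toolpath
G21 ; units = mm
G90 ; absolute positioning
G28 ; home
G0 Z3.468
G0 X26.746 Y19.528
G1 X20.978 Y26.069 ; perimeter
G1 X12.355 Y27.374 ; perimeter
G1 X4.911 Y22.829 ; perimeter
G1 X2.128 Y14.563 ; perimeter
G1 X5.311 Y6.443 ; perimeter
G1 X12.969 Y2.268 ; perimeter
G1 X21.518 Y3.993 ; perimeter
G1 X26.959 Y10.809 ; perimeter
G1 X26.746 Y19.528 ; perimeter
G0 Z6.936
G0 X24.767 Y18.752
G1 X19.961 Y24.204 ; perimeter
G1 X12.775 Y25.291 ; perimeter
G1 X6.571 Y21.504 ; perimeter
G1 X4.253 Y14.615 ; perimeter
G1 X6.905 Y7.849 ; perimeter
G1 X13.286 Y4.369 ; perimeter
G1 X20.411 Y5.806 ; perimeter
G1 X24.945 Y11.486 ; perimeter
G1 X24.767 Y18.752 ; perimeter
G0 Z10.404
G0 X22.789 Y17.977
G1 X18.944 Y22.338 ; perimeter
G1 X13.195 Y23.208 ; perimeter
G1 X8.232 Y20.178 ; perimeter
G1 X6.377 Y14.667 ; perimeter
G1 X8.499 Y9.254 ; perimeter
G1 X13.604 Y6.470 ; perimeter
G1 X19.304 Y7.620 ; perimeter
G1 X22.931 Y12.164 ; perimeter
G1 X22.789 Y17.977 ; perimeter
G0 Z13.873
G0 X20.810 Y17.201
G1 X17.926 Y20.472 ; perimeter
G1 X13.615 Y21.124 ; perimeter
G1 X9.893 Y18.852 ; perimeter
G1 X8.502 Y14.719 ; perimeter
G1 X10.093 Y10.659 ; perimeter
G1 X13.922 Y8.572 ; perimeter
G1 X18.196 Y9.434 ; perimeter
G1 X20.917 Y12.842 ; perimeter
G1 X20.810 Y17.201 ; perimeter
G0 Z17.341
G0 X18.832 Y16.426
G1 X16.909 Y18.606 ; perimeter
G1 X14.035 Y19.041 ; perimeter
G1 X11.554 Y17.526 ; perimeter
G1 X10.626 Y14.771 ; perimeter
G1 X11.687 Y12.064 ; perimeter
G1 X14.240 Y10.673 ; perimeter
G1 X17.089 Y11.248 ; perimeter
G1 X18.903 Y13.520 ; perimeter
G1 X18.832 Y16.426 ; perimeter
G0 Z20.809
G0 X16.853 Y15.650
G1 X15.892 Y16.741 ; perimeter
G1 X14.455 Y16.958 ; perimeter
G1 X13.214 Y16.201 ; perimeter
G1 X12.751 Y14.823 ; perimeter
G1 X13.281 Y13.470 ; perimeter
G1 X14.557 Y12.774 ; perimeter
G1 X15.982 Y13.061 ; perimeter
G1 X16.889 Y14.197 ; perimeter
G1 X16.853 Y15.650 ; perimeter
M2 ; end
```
solid part
  facet normal 0.0000 0.0000 -1.0000
    outer loop
      vertex 11.935 29.457 0.000
      vertex 21.995 27.935 0.000
      vertex 28.724 20.303 0.000
    endloop
  endfacet
  facet normal 0.0000 0.0000 -1.0000
    outer loop
      vertex 3.250 24.155 0.000
      vertex 11.935 29.457 0.000
      vertex 28.724 20.303 0.000
    endloop
  endfacet
  facet normal 0.0000 0.0000 -1.0000
    outer loop
      vertex 0.004 14.511 0.000
      vertex 3.250 24.155 0.000
      vertex 28.724 20.303 0.000
    endloop
  endfacet
  facet normal 0.0000 0.0000 -1.0000
    outer loop
      vertex 3.717 5.038 0.000
      vertex 0.004 14.511 0.000
      vertex 28.724 20.303 0.000
    endloop
  endfacet
  facet normal 0.0000 0.0000 -1.0000
    outer loop
      vertex 12.651 0.167 0.000
      vertex 3.717 5.038 0.000
      vertex 28.724 20.303 0.000
    endloop
  endfacet
  facet normal 0.0000 0.0000 -1.0000
    outer loop
      vertex 22.625 2.179 0.000
      vertex 12.651 0.167 0.000
      vertex 28.724 20.303 0.000
    endloop
  endfacet
  facet normal 0.0000 0.0000 -1.0000
    outer loop
      vertex 28.973 10.131 0.000
      vertex 22.625 2.179 0.000
      vertex 28.724 20.303 0.000
    endloop
  endfacet
  facet normal 0.6500 0.5731 0.4990
    outer loop
      vertex 28.724 20.303 0.000
      vertex 21.995 27.935 0.000
      vertex 14.875 14.875 24.277
    endloop
  endfacet
  facet normal 0.1296 0.8569 0.4990
    outer loop
      vertex 21.995 27.935 0.000
      vertex 11.935 29.457 0.000
      vertex 14.875 14.875 24.277
    endloop
  endfacet
  facet normal -0.4516 0.7397 0.4990
    outer loop
      vertex 11.935 29.457 0.000
      vertex 3.250 24.155 0.000
      vertex 14.875 14.875 24.277
    endloop
  endfacet
  facet normal -0.8213 0.2764 0.4990
    outer loop
      vertex 3.250 24.155 0.000
      vertex 0.004 14.511 0.000
      vertex 14.875 14.875 24.277
    endloop
  endfacet
  facet normal -0.8068 -0.3162 0.4990
    outer loop
      vertex 0.004 14.511 0.000
      vertex 3.717 5.038 0.000
      vertex 14.875 14.875 24.277
    endloop
  endfacet
  facet normal -0.4148 -0.7609 0.4990
    outer loop
      vertex 3.717 5.038 0.000
      vertex 12.651 0.167 0.000
      vertex 14.875 14.875 24.277
    endloop
  endfacet
  facet normal 0.1714 -0.8495 0.4990
    outer loop
      vertex 12.651 0.167 0.000
      vertex 22.625 2.179 0.000
      vertex 14.875 14.875 24.277
    endloop
  endfacet
  facet normal 0.6773 -0.5407 0.4990
    outer loop
      vertex 22.625 2.179 0.000
      vertex 28.973 10.131 0.000
      vertex 14.875 14.875 24.277
    endloop
  endfacet
  facet normal 0.8664 0.0212 0.4990
    outer loop
      vertex 28.973 10.131 0.000
      vertex 28.724 20.303 0.000
      vertex 14.875 14.875 24.277
    endloop
  endfacet
endsolid part

The G0 Z moves step by Δz≈3.468 mm. The G1 loops shrink linearly with z, so the solid tapers from its base footprint up to z≈24.3. Closing with a flat bottom cap and the tapered top and triangulating gives 16 facets — a regular 9-sided pyramid, base circumscribed radius ≈ 14.9 mm, apex at z ≈ 24.3 mm.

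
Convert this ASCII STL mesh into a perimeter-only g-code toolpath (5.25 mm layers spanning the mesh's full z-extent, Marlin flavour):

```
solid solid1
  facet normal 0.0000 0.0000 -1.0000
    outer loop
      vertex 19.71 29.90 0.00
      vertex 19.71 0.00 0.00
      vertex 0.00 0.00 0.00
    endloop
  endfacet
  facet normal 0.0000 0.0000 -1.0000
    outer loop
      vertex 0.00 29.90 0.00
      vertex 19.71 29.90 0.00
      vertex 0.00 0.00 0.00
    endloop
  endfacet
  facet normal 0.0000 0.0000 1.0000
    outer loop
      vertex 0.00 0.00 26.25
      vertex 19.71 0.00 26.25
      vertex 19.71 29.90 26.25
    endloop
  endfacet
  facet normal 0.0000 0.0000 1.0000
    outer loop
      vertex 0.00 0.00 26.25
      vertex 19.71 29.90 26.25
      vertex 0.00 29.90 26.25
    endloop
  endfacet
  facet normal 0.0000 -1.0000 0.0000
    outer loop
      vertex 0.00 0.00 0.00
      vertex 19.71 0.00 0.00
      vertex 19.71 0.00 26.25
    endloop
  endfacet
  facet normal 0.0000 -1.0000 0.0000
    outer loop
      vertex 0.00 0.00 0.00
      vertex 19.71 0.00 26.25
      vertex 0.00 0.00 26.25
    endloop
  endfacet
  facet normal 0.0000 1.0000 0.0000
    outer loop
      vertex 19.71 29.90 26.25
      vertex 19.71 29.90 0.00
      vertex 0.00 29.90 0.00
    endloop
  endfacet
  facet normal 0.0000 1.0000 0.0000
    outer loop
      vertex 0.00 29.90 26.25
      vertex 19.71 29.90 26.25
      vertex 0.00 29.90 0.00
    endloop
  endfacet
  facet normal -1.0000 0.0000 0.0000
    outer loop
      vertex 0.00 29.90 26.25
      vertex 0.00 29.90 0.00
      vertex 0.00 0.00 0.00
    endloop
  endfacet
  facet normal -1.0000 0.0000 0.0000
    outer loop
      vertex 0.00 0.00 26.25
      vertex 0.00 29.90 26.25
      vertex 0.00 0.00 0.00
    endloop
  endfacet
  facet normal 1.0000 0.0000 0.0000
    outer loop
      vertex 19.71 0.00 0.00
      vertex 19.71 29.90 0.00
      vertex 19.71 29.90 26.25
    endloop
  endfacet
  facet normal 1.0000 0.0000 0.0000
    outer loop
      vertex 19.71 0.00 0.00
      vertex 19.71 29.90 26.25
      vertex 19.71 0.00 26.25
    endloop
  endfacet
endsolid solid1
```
; perimeter-only toolpath
G21 ; units = mm
G90 ; absolute positioning
G28 ; home
; layer 1
G0 Z5.25
G0 X0.00 Y0.00
G1 X19.71 Y0.00
G1 X19.71 Y29.90
G1 X0.00 Y29.90
G1 X0.00 Y0.00
; layer 2
G0 Z10.50
G0 X0.00 Y0.00
G1 X19.71 Y0.00
G1 X19.71 Y29.90
G1 X0.00 Y29.90
G1 X0.00 Y0.00
; layer 3
G0 Z15.75
G0 X0.00 Y0.00
G1 X19.71 Y0.00
G1 X19.71 Y29.90
G1 X0.00 Y29.90
G1 X0.00 Y0.00
; layer 4
G0 Z21.00
G0 X0.00 Y0.00
G1 X19.71 Y0.00
G1 X19.71 Y29.90
G1 X0.00 Y29.90
G1 X0.00 Y0.00
; layer 5
G0 Z26.25
G0 X0.00 Y0.00
G1 X19.71 Y0.00
G1 X19.71 Y29.90
G1 X0.00 Y29.90
G1 X0.00 Y0.00
M2 ; end

The solid is a rectangular box, roughly 19.7 × 29.9 mm footprint and 26.2 mm tall. Slicing at Δz = 5.25 mm — 5 equal slices spanning the solid's height, so layer i sits at z = i·h/5 — gives 5 non-empty perimeters. Each is a 4-segment closed polygon; G0 lifts to the layer z and rapids to the start vertex, then G1 traces the edges.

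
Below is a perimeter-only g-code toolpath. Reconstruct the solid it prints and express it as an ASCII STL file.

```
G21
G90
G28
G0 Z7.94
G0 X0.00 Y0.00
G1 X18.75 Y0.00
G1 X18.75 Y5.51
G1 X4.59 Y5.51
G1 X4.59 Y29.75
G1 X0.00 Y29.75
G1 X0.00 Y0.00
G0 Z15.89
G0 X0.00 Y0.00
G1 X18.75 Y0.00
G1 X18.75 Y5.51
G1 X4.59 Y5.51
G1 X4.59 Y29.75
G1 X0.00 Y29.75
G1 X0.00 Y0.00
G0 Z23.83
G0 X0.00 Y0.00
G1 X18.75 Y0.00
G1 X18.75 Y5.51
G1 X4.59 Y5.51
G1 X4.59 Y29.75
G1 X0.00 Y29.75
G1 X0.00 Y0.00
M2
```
solid part
  facet normal 0.0000 0.0000 -1.0000
    outer loop
      vertex 18.75 5.51 0.00
      vertex 18.75 0.00 0.00
      vertex 0.00 0.00 0.00
    endloop
  endfacet
  facet normal 0.0000 0.0000 -1.0000
    outer loop
      vertex 4.59 5.51 0.00
      vertex 18.75 5.51 0.00
      vertex 0.00 0.00 0.00
    endloop
  endfacet
  facet normal 0.0000 0.0000 -1.0000
    outer loop
      vertex 4.59 29.75 0.00
      vertex 4.59 5.51 0.00
      vertex 0.00 0.00 0.00
    endloop
  endfacet
  facet normal 0.0000 0.0000 -1.0000
    outer loop
      vertex 0.00 29.75 0.00
      vertex 4.59 29.75 0.00
      vertex 0.00 0.00 0.00
    endloop
  endfacet
  facet normal 0.0000 0.0000 1.0000
    outer loop
      vertex 0.00 0.00 23.83
      vertex 18.75 0.00 23.83
      vertex 18.75 5.51 23.83
    endloop
  endfacet
  facet normal 0.0000 0.0000 1.0000
    outer loop
      vertex 0.00 0.00 23.83
      vertex 18.75 5.51 23.83
      vertex 4.59 5.51 23.83
    endloop
  endfacet
  facet normal 0.0000 0.0000 1.0000
    outer loop
      vertex 0.00 0.00 23.83
      vertex 4.59 5.51 23.83
      vertex 4.59 29.75 23.83
    endloop
  endfacet
  facet normal 0.0000 0.0000 1.0000
    outer loop
      vertex 0.00 0.00 23.83
      vertex 4.59 29.75 23.83
      vertex 0.00 29.75 23.83
    endloop
  endfacet
  facet normal 0.0000 -1.0000 0.0000
    outer loop
      vertex 0.00 0.00 0.00
      vertex 18.75 0.00 0.00
      vertex 18.75 0.00 23.83
    endloop
  endfacet
  facet normal 0.0000 -1.0000 0.0000
    outer loop
      vertex 0.00 0.00 0.00
      vertex 18.75 0.00 23.83
      vertex 0.00 0.00 23.83
    endloop
  endfacet
  facet normal 1.0000 0.0000 0.0000
    outer loop
      vertex 18.75 0.00 0.00
      vertex 18.75 5.51 0.00
      vertex 18.75 5.51 23.83
    endloop
  endfacet
  facet normal 1.0000 0.0000 0.0000
    outer loop
      vertex 18.75 0.00 0.00
      vertex 18.75 5.51 23.83
      vertex 18.75 0.00 23.83
    endloop
  endfacet
  facet normal 0.0000 1.0000 0.0000
    outer loop
      vertex 18.75 5.51 0.00
      vertex 4.59 5.51 0.00
      vertex 4.59 5.51 23.83
    endloop
  endfacet
  facet normal 0.0000 1.0000 0.0000
    outer loop
      vertex 18.75 5.51 0.00
      vertex 4.59 5.51 23.83
      vertex 18.75 5.51 23.83
    endloop
  endfacet
  facet normal 1.0000 0.0000 0.0000
    outer loop
      vertex 4.59 5.51 0.00
      vertex 4.59 29.75 0.00
      vertex 4.59 29.75 23.83
    endloop
  endfacet
  facet normal 1.0000 0.0000 0.0000
    outer loop
      vertex 4.59 5.51 0.00
      vertex 4.59 29.75 23.83
      vertex 4.59 5.51 23.83
    endloop
  endfacet
  facet normal 0.0000 1.0000 0.0000
    outer loop
      vertex 4.59 29.75 0.00
      vertex 0.00 29.75 0.00
      vertex 0.00 29.75 23.83
    endloop
  endfacet
  facet normal 0.0000 1.0000 0.0000
    outer loop
      vertex 4.59 29.75 0.00
      vertex 0.00 29.75 23.83
      vertex 4.59 29.75 23.83
    endloop
  endfacet
  facet normal -1.0000 0.0000 0.0000
    outer loop
      vertex 0.00 29.75 0.00
      vertex 0.00 0.00 0.00
      vertex 0.00 0.00 23.83
    endloop
  endfacet
  facet normal -1.0000 0.0000 0.0000
    outer loop
      vertex 0.00 29.75 0.00
      vertex 0.00 0.00 23.83
      vertex 0.00 29.75 23.83
    endloop
  endfacet
endsolid part

The G0 Z moves step by Δz≈7.94 mm. Every layer's G1 loop is the same polygon, so the solid is a straight extrusion of it from z=0 to z≈23.8. Closing with flat bottom and top caps and triangulating gives 20 facets — an L-shaped prism: outer 18.8 × 29.8 mm, arm thicknesses ≈ 5.51 mm (horizontal) and 4.59 mm (vertical), extruded 23.8 mm in z.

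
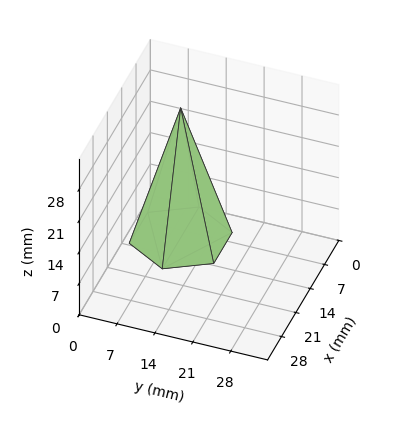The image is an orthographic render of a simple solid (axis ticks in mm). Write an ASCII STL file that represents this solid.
Reading the render: the shape is a regular 6-sided pyramid, base circumscribed radius ≈ 9 mm, apex at z ≈ 29 mm (dimensions read to the nearest mm from the axis ticks). For the STL, each face is triangulated and given an outward normal.

solid part
  facet normal 0.0000 0.0000 -1.0000
    outer loop
      vertex 4.500 16.794 0.000
      vertex 13.500 16.794 0.000
      vertex 18.000 9.000 0.000
    endloop
  endfacet
  facet normal 0.0000 0.0000 -1.0000
    outer loop
      vertex 0.000 9.000 0.000
      vertex 4.500 16.794 0.000
      vertex 18.000 9.000 0.000
    endloop
  endfacet
  facet normal 0.0000 0.0000 -1.0000
    outer loop
      vertex 4.500 1.206 0.000
      vertex 0.000 9.000 0.000
      vertex 18.000 9.000 0.000
    endloop
  endfacet
  facet normal 0.0000 0.0000 -1.0000
    outer loop
      vertex 13.500 1.206 0.000
      vertex 4.500 1.206 0.000
      vertex 18.000 9.000 0.000
    endloop
  endfacet
  facet normal 0.8363 0.4829 0.2596
    outer loop
      vertex 18.000 9.000 0.000
      vertex 13.500 16.794 0.000
      vertex 9.000 9.000 29.000
    endloop
  endfacet
  facet normal 0.0000 0.9657 0.2595
    outer loop
      vertex 13.500 16.794 0.000
      vertex 4.500 16.794 0.000
      vertex 9.000 9.000 29.000
    endloop
  endfacet
  facet normal -0.8363 0.4829 0.2596
    outer loop
      vertex 4.500 16.794 0.000
      vertex 0.000 9.000 0.000
      vertex 9.000 9.000 29.000
    endloop
  endfacet
  facet normal -0.8363 -0.4829 0.2596
    outer loop
      vertex 0.000 9.000 0.000
      vertex 4.500 1.206 0.000
      vertex 9.000 9.000 29.000
    endloop
  endfacet
  facet normal 0.0000 -0.9657 0.2595
    outer loop
      vertex 4.500 1.206 0.000
      vertex 13.500 1.206 0.000
      vertex 9.000 9.000 29.000
    endloop
  endfacet
  facet normal 0.8363 -0.4829 0.2596
    outer loop
      vertex 13.500 1.206 0.000
      vertex 18.000 9.000 0.000
      vertex 9.000 9.000 29.000
    endloop
  endfacet
endsolid part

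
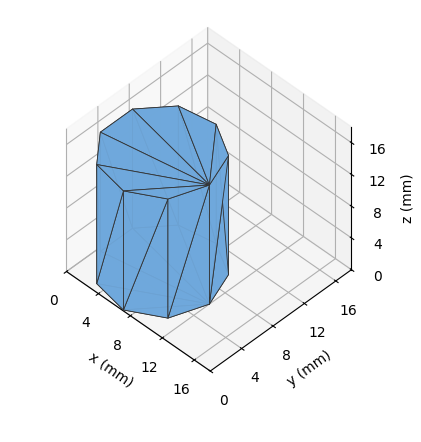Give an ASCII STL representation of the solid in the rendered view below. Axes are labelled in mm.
Reading the render: the shape is a regular 9-sided prism (a cylinder approximated with 9 flat sides), circumscribed radius ≈ 6 mm, height ≈ 15 mm (dimensions read to the nearest mm from the axis ticks). For the STL, each face is triangulated and given an outward normal.

solid part
  facet normal 0.0000 0.0000 -1.0000
    outer loop
      vertex 7.04 11.91 0.00
      vertex 10.60 9.86 0.00
      vertex 12.00 6.00 0.00
    endloop
  endfacet
  facet normal 0.0000 0.0000 -1.0000
    outer loop
      vertex 3.00 11.20 0.00
      vertex 7.04 11.91 0.00
      vertex 12.00 6.00 0.00
    endloop
  endfacet
  facet normal 0.0000 0.0000 -1.0000
    outer loop
      vertex 0.36 8.05 0.00
      vertex 3.00 11.20 0.00
      vertex 12.00 6.00 0.00
    endloop
  endfacet
  facet normal 0.0000 0.0000 -1.0000
    outer loop
      vertex 0.36 3.95 0.00
      vertex 0.36 8.05 0.00
      vertex 12.00 6.00 0.00
    endloop
  endfacet
  facet normal 0.0000 0.0000 -1.0000
    outer loop
      vertex 3.00 0.80 0.00
      vertex 0.36 3.95 0.00
      vertex 12.00 6.00 0.00
    endloop
  endfacet
  facet normal 0.0000 0.0000 -1.0000
    outer loop
      vertex 7.04 0.09 0.00
      vertex 3.00 0.80 0.00
      vertex 12.00 6.00 0.00
    endloop
  endfacet
  facet normal 0.0000 0.0000 -1.0000
    outer loop
      vertex 10.60 2.14 0.00
      vertex 7.04 0.09 0.00
      vertex 12.00 6.00 0.00
    endloop
  endfacet
  facet normal 0.0000 0.0000 1.0000
    outer loop
      vertex 12.00 6.00 15.00
      vertex 10.60 9.86 15.00
      vertex 7.04 11.91 15.00
    endloop
  endfacet
  facet normal 0.0000 0.0000 1.0000
    outer loop
      vertex 12.00 6.00 15.00
      vertex 7.04 11.91 15.00
      vertex 3.00 11.20 15.00
    endloop
  endfacet
  facet normal 0.0000 0.0000 1.0000
    outer loop
      vertex 12.00 6.00 15.00
      vertex 3.00 11.20 15.00
      vertex 0.36 8.05 15.00
    endloop
  endfacet
  facet normal 0.0000 0.0000 1.0000
    outer loop
      vertex 12.00 6.00 15.00
      vertex 0.36 8.05 15.00
      vertex 0.36 3.95 15.00
    endloop
  endfacet
  facet normal 0.0000 0.0000 1.0000
    outer loop
      vertex 12.00 6.00 15.00
      vertex 0.36 3.95 15.00
      vertex 3.00 0.80 15.00
    endloop
  endfacet
  facet normal 0.0000 0.0000 1.0000
    outer loop
      vertex 12.00 6.00 15.00
      vertex 3.00 0.80 15.00
      vertex 7.04 0.09 15.00
    endloop
  endfacet
  facet normal 0.0000 0.0000 1.0000
    outer loop
      vertex 12.00 6.00 15.00
      vertex 7.04 0.09 15.00
      vertex 10.60 2.14 15.00
    endloop
  endfacet
  facet normal 0.9401 0.3410 0.0000
    outer loop
      vertex 12.00 6.00 0.00
      vertex 10.60 9.86 0.00
      vertex 10.60 9.86 15.00
    endloop
  endfacet
  facet normal 0.9401 0.3410 0.0000
    outer loop
      vertex 12.00 6.00 0.00
      vertex 10.60 9.86 15.00
      vertex 12.00 6.00 15.00
    endloop
  endfacet
  facet normal 0.4990 0.8666 0.0000
    outer loop
      vertex 10.60 9.86 0.00
      vertex 7.04 11.91 0.00
      vertex 7.04 11.91 15.00
    endloop
  endfacet
  facet normal 0.4990 0.8666 0.0000
    outer loop
      vertex 10.60 9.86 0.00
      vertex 7.04 11.91 15.00
      vertex 10.60 9.86 15.00
    endloop
  endfacet
  facet normal -0.1731 0.9849 0.0000
    outer loop
      vertex 7.04 11.91 0.00
      vertex 3.00 11.20 0.00
      vertex 3.00 11.20 15.00
    endloop
  endfacet
  facet normal -0.1731 0.9849 0.0000
    outer loop
      vertex 7.04 11.91 0.00
      vertex 3.00 11.20 15.00
      vertex 7.04 11.91 15.00
    endloop
  endfacet
  facet normal -0.7664 0.6423 0.0000
    outer loop
      vertex 3.00 11.20 0.00
      vertex 0.36 8.05 0.00
      vertex 0.36 8.05 15.00
    endloop
  endfacet
  facet normal -0.7664 0.6423 0.0000
    outer loop
      vertex 3.00 11.20 0.00
      vertex 0.36 8.05 15.00
      vertex 3.00 11.20 15.00
    endloop
  endfacet
  facet normal -1.0000 0.0000 0.0000
    outer loop
      vertex 0.36 8.05 0.00
      vertex 0.36 3.95 0.00
      vertex 0.36 3.95 15.00
    endloop
  endfacet
  facet normal -1.0000 0.0000 0.0000
    outer loop
      vertex 0.36 8.05 0.00
      vertex 0.36 3.95 15.00
      vertex 0.36 8.05 15.00
    endloop
  endfacet
  facet normal -0.7664 -0.6423 0.0000
    outer loop
      vertex 0.36 3.95 0.00
      vertex 3.00 0.80 0.00
      vertex 3.00 0.80 15.00
    endloop
  endfacet
  facet normal -0.7664 -0.6423 0.0000
    outer loop
      vertex 0.36 3.95 0.00
      vertex 3.00 0.80 15.00
      vertex 0.36 3.95 15.00
    endloop
  endfacet
  facet normal -0.1731 -0.9849 0.0000
    outer loop
      vertex 3.00 0.80 0.00
      vertex 7.04 0.09 0.00
      vertex 7.04 0.09 15.00
    endloop
  endfacet
  facet normal -0.1731 -0.9849 0.0000
    outer loop
      vertex 3.00 0.80 0.00
      vertex 7.04 0.09 15.00
      vertex 3.00 0.80 15.00
    endloop
  endfacet
  facet normal 0.4990 -0.8666 0.0000
    outer loop
      vertex 7.04 0.09 0.00
      vertex 10.60 2.14 0.00
      vertex 10.60 2.14 15.00
    endloop
  endfacet
  facet normal 0.4990 -0.8666 0.0000
    outer loop
      vertex 7.04 0.09 0.00
      vertex 10.60 2.14 15.00
      vertex 7.04 0.09 15.00
    endloop
  endfacet
  facet normal 0.9401 -0.3410 0.0000
    outer loop
      vertex 10.60 2.14 0.00
      vertex 12.00 6.00 0.00
      vertex 12.00 6.00 15.00
    endloop
  endfacet
  facet normal 0.9401 -0.3410 0.0000
    outer loop
      vertex 10.60 2.14 0.00
      vertex 12.00 6.00 15.00
      vertex 10.60 2.14 15.00
    endloop
  endfacet
endsolid part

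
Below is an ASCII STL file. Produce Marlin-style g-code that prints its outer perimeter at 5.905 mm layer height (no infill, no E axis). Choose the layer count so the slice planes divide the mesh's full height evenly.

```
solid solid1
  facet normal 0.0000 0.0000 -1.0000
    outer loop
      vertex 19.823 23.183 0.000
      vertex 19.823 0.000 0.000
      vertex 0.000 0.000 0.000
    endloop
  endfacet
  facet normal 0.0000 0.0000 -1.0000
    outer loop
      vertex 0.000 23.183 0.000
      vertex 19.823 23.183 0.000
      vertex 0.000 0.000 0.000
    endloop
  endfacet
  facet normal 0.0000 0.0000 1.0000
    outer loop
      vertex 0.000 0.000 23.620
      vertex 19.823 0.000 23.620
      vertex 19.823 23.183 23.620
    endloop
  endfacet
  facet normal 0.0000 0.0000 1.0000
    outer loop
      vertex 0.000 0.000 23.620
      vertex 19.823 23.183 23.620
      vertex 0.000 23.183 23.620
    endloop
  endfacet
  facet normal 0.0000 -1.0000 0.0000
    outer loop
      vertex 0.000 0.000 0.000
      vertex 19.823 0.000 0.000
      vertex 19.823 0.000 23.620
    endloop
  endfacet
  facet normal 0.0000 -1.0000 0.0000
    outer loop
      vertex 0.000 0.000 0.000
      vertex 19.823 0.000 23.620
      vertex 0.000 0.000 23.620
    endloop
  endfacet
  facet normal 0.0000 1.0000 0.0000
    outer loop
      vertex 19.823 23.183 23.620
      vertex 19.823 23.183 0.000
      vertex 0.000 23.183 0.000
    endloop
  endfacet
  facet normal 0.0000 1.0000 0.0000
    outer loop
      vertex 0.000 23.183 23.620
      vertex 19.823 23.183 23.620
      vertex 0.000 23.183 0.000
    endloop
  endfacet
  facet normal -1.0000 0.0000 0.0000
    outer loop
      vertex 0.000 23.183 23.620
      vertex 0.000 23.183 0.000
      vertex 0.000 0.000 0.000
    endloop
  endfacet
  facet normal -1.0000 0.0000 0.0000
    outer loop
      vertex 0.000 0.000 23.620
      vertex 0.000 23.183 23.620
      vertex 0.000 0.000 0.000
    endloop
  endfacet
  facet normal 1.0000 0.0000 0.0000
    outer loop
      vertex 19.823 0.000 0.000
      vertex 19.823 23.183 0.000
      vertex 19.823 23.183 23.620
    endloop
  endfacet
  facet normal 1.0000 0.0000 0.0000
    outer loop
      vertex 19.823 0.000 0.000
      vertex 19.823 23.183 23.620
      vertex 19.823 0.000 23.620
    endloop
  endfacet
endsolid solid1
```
; perimeter-only toolpath
G21 ; units = mm
G90 ; absolute positioning
G28 ; home
; layer 1
G0 Z5.905
G0 X0.000 Y0.000
G1 X19.823 Y0.000
G1 X19.823 Y23.183
G1 X0.000 Y23.183
G1 X0.000 Y0.000
; layer 2
G0 Z11.810
G0 X0.000 Y0.000
G1 X19.823 Y0.000
G1 X19.823 Y23.183
G1 X0.000 Y23.183
G1 X0.000 Y0.000
; layer 3
G0 Z17.715
G0 X0.000 Y0.000
G1 X19.823 Y0.000
G1 X19.823 Y23.183
G1 X0.000 Y23.183
G1 X0.000 Y0.000
; layer 4
G0 Z23.620
G0 X0.000 Y0.000
G1 X19.823 Y0.000
G1 X19.823 Y23.183
G1 X0.000 Y23.183
G1 X0.000 Y0.000
M2 ; end

The solid is a rectangular box, roughly 19.8 × 23.2 mm footprint and 23.6 mm tall. Slicing at Δz = 5.905 mm — 4 equal slices spanning the solid's height, so layer i sits at z = i·h/4 — gives 4 non-empty perimeters. Each is a 4-segment closed polygon; G0 lifts to the layer z and rapids to the start vertex, then G1 traces the edges.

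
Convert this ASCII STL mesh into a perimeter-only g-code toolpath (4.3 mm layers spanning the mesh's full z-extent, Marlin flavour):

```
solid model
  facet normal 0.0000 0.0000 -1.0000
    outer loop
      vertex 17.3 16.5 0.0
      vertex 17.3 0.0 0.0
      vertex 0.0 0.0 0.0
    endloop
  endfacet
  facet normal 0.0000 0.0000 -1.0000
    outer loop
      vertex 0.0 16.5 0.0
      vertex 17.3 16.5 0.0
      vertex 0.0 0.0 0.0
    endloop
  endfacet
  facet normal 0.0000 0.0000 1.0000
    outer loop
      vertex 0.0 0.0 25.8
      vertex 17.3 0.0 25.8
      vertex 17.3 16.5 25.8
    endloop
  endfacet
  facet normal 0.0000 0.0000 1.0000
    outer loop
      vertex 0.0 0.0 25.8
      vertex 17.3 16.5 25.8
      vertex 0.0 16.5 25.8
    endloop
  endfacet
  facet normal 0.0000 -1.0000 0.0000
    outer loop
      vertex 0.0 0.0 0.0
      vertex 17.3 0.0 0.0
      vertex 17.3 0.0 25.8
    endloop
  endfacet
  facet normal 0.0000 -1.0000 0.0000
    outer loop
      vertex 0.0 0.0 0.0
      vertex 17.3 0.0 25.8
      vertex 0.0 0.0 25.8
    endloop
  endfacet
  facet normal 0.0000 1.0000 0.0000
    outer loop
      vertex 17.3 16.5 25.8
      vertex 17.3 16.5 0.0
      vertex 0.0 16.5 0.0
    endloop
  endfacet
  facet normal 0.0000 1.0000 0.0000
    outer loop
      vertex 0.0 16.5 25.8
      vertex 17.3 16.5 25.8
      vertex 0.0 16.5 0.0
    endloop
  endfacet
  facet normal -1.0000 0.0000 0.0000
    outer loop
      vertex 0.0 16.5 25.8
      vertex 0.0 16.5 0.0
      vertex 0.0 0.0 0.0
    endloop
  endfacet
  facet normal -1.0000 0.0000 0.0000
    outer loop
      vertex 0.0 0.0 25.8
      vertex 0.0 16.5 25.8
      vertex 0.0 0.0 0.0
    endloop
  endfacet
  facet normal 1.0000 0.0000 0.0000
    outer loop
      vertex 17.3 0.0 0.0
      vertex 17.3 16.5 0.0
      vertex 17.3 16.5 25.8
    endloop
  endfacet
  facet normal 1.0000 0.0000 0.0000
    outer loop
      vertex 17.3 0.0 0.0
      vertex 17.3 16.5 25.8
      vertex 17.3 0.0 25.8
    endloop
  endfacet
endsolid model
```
; perimeter-only toolpath
G21 ; units = mm
G90 ; absolute positioning
G28 ; home
; layer 1
G0 Z4.3
G0 X0.0 Y0.0
G1 X17.3 Y0.0
G1 X17.3 Y16.5
G1 X0.0 Y16.5
G1 X0.0 Y0.0
; layer 2
G0 Z8.6
G0 X0.0 Y0.0
G1 X17.3 Y0.0
G1 X17.3 Y16.5
G1 X0.0 Y16.5
G1 X0.0 Y0.0
; layer 3
G0 Z12.9
G0 X0.0 Y0.0
G1 X17.3 Y0.0
G1 X17.3 Y16.5
G1 X0.0 Y16.5
G1 X0.0 Y0.0
; layer 4
G0 Z17.2
G0 X0.0 Y0.0
G1 X17.3 Y0.0
G1 X17.3 Y16.5
G1 X0.0 Y16.5
G1 X0.0 Y0.0
; layer 5
G0 Z21.5
G0 X0.0 Y0.0
G1 X17.3 Y0.0
G1 X17.3 Y16.5
G1 X0.0 Y16.5
G1 X0.0 Y0.0
; layer 6
G0 Z25.8
G0 X0.0 Y0.0
G1 X17.3 Y0.0
G1 X17.3 Y16.5
G1 X0.0 Y16.5
G1 X0.0 Y0.0
M2 ; end

The solid is a rectangular box, roughly 17.3 × 16.5 mm footprint and 25.8 mm tall. Slicing at Δz = 4.3 mm — 6 equal slices spanning the solid's height, so layer i sits at z = i·h/6 — gives 6 non-empty perimeters. Each is a 4-segment closed polygon; G0 lifts to the layer z and rapids to the start vertex, then G1 traces the edges.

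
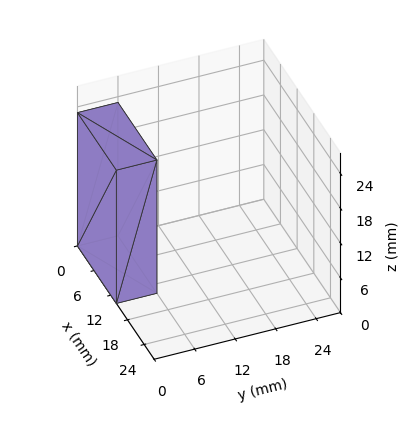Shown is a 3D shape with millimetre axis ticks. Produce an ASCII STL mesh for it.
Reading the render: the shape is a rectangular box, roughly 14 × 6 mm footprint and 23 mm tall (dimensions read to the nearest mm from the axis ticks). For the STL, each face is triangulated and given an outward normal.

solid part
  facet normal 0.0000 0.0000 -1.0000
    outer loop
      vertex 14.00 6.00 0.00
      vertex 14.00 0.00 0.00
      vertex 0.00 0.00 0.00
    endloop
  endfacet
  facet normal 0.0000 0.0000 -1.0000
    outer loop
      vertex 0.00 6.00 0.00
      vertex 14.00 6.00 0.00
      vertex 0.00 0.00 0.00
    endloop
  endfacet
  facet normal 0.0000 0.0000 1.0000
    outer loop
      vertex 0.00 0.00 23.00
      vertex 14.00 0.00 23.00
      vertex 14.00 6.00 23.00
    endloop
  endfacet
  facet normal 0.0000 0.0000 1.0000
    outer loop
      vertex 0.00 0.00 23.00
      vertex 14.00 6.00 23.00
      vertex 0.00 6.00 23.00
    endloop
  endfacet
  facet normal 0.0000 -1.0000 0.0000
    outer loop
      vertex 0.00 0.00 0.00
      vertex 14.00 0.00 0.00
      vertex 14.00 0.00 23.00
    endloop
  endfacet
  facet normal 0.0000 -1.0000 0.0000
    outer loop
      vertex 0.00 0.00 0.00
      vertex 14.00 0.00 23.00
      vertex 0.00 0.00 23.00
    endloop
  endfacet
  facet normal 0.0000 1.0000 0.0000
    outer loop
      vertex 14.00 6.00 23.00
      vertex 14.00 6.00 0.00
      vertex 0.00 6.00 0.00
    endloop
  endfacet
  facet normal 0.0000 1.0000 0.0000
    outer loop
      vertex 0.00 6.00 23.00
      vertex 14.00 6.00 23.00
      vertex 0.00 6.00 0.00
    endloop
  endfacet
  facet normal -1.0000 0.0000 0.0000
    outer loop
      vertex 0.00 6.00 23.00
      vertex 0.00 6.00 0.00
      vertex 0.00 0.00 0.00
    endloop
  endfacet
  facet normal -1.0000 0.0000 0.0000
    outer loop
      vertex 0.00 0.00 23.00
      vertex 0.00 6.00 23.00
      vertex 0.00 0.00 0.00
    endloop
  endfacet
  facet normal 1.0000 0.0000 0.0000
    outer loop
      vertex 14.00 0.00 0.00
      vertex 14.00 6.00 0.00
      vertex 14.00 6.00 23.00
    endloop
  endfacet
  facet normal 1.0000 0.0000 0.0000
    outer loop
      vertex 14.00 0.00 0.00
      vertex 14.00 6.00 23.00
      vertex 14.00 0.00 23.00
    endloop
  endfacet
endsolid part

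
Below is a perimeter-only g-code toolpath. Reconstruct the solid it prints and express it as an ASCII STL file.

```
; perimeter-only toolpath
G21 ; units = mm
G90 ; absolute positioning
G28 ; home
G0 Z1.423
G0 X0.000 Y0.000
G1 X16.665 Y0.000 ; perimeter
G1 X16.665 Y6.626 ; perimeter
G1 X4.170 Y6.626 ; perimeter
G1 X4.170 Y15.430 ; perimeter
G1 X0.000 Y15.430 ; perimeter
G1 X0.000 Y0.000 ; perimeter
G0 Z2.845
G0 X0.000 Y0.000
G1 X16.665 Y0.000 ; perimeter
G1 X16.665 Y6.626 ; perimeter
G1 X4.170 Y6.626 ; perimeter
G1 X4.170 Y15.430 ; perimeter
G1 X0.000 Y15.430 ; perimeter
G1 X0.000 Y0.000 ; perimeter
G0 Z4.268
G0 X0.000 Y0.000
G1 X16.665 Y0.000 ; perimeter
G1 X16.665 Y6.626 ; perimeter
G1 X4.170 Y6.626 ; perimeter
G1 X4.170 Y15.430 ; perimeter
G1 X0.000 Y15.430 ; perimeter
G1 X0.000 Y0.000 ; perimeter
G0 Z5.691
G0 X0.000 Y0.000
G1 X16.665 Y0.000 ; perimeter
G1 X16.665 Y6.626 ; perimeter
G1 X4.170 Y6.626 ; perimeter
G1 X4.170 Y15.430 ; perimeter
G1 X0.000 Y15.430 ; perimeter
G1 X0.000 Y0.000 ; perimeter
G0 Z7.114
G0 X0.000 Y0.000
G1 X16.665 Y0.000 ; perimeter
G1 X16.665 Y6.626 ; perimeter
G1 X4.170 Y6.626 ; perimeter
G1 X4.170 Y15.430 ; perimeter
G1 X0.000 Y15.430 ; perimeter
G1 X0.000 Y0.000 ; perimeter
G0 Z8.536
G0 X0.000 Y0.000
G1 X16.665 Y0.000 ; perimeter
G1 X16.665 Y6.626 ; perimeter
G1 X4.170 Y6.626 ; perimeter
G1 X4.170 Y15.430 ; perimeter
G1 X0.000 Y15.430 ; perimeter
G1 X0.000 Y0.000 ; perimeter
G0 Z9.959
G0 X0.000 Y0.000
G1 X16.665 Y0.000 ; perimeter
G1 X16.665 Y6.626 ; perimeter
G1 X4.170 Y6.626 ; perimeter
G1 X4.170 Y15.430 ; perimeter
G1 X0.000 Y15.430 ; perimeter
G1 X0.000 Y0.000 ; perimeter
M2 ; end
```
solid part
  facet normal 0.0000 0.0000 -1.0000
    outer loop
      vertex 16.665 6.626 0.000
      vertex 16.665 0.000 0.000
      vertex 0.000 0.000 0.000
    endloop
  endfacet
  facet normal 0.0000 0.0000 -1.0000
    outer loop
      vertex 4.170 6.626 0.000
      vertex 16.665 6.626 0.000
      vertex 0.000 0.000 0.000
    endloop
  endfacet
  facet normal 0.0000 0.0000 -1.0000
    outer loop
      vertex 4.170 15.430 0.000
      vertex 4.170 6.626 0.000
      vertex 0.000 0.000 0.000
    endloop
  endfacet
  facet normal 0.0000 0.0000 -1.0000
    outer loop
      vertex 0.000 15.430 0.000
      vertex 4.170 15.430 0.000
      vertex 0.000 0.000 0.000
    endloop
  endfacet
  facet normal 0.0000 0.0000 1.0000
    outer loop
      vertex 0.000 0.000 9.959
      vertex 16.665 0.000 9.959
      vertex 16.665 6.626 9.959
    endloop
  endfacet
  facet normal 0.0000 0.0000 1.0000
    outer loop
      vertex 0.000 0.000 9.959
      vertex 16.665 6.626 9.959
      vertex 4.170 6.626 9.959
    endloop
  endfacet
  facet normal 0.0000 0.0000 1.0000
    outer loop
      vertex 0.000 0.000 9.959
      vertex 4.170 6.626 9.959
      vertex 4.170 15.430 9.959
    endloop
  endfacet
  facet normal 0.0000 0.0000 1.0000
    outer loop
      vertex 0.000 0.000 9.959
      vertex 4.170 15.430 9.959
      vertex 0.000 15.430 9.959
    endloop
  endfacet
  facet normal 0.0000 -1.0000 0.0000
    outer loop
      vertex 0.000 0.000 0.000
      vertex 16.665 0.000 0.000
      vertex 16.665 0.000 9.959
    endloop
  endfacet
  facet normal 0.0000 -1.0000 0.0000
    outer loop
      vertex 0.000 0.000 0.000
      vertex 16.665 0.000 9.959
      vertex 0.000 0.000 9.959
    endloop
  endfacet
  facet normal 1.0000 0.0000 0.0000
    outer loop
      vertex 16.665 0.000 0.000
      vertex 16.665 6.626 0.000
      vertex 16.665 6.626 9.959
    endloop
  endfacet
  facet normal 1.0000 0.0000 0.0000
    outer loop
      vertex 16.665 0.000 0.000
      vertex 16.665 6.626 9.959
      vertex 16.665 0.000 9.959
    endloop
  endfacet
  facet normal 0.0000 1.0000 0.0000
    outer loop
      vertex 16.665 6.626 0.000
      vertex 4.170 6.626 0.000
      vertex 4.170 6.626 9.959
    endloop
  endfacet
  facet normal 0.0000 1.0000 0.0000
    outer loop
      vertex 16.665 6.626 0.000
      vertex 4.170 6.626 9.959
      vertex 16.665 6.626 9.959
    endloop
  endfacet
  facet normal 1.0000 0.0000 0.0000
    outer loop
      vertex 4.170 6.626 0.000
      vertex 4.170 15.430 0.000
      vertex 4.170 15.430 9.959
    endloop
  endfacet
  facet normal 1.0000 0.0000 0.0000
    outer loop
      vertex 4.170 6.626 0.000
      vertex 4.170 15.430 9.959
      vertex 4.170 6.626 9.959
    endloop
  endfacet
  facet normal 0.0000 1.0000 0.0000
    outer loop
      vertex 4.170 15.430 0.000
      vertex 0.000 15.430 0.000
      vertex 0.000 15.430 9.959
    endloop
  endfacet
  facet normal 0.0000 1.0000 0.0000
    outer loop
      vertex 4.170 15.430 0.000
      vertex 0.000 15.430 9.959
      vertex 4.170 15.430 9.959
    endloop
  endfacet
  facet normal -1.0000 0.0000 0.0000
    outer loop
      vertex 0.000 15.430 0.000
      vertex 0.000 0.000 0.000
      vertex 0.000 0.000 9.959
    endloop
  endfacet
  facet normal -1.0000 0.0000 0.0000
    outer loop
      vertex 0.000 15.430 0.000
      vertex 0.000 0.000 9.959
      vertex 0.000 15.430 9.959
    endloop
  endfacet
endsolid part

The G0 Z moves step by Δz≈1.423 mm. Every layer's G1 loop is the same polygon, so the solid is a straight extrusion of it from z=0 to z≈9.96. Closing with flat bottom and top caps and triangulating gives 20 facets — an L-shaped prism: outer 16.7 × 15.4 mm, arm thicknesses ≈ 6.63 mm (horizontal) and 4.17 mm (vertical), extruded 9.96 mm in z.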